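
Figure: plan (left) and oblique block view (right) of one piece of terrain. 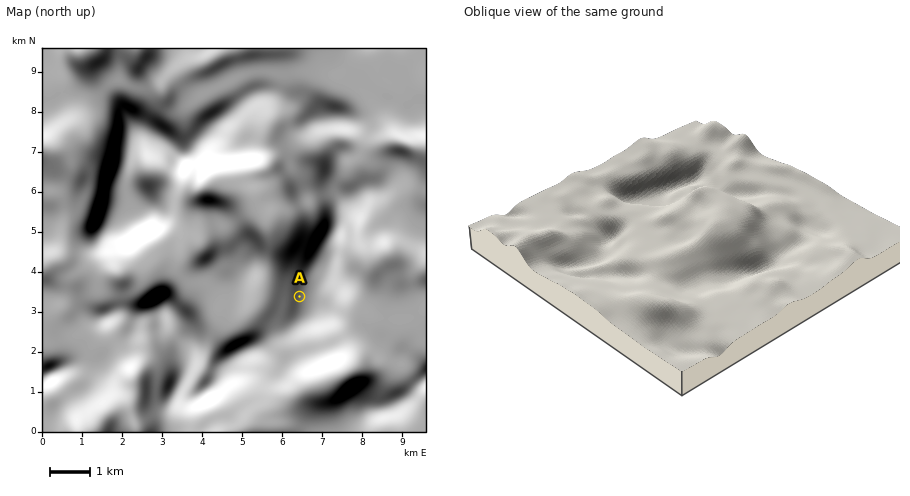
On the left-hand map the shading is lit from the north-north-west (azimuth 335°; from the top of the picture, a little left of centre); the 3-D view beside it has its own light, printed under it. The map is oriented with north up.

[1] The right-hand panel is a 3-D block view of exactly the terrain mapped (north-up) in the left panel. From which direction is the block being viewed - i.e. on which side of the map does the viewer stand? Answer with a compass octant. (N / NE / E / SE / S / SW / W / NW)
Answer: SE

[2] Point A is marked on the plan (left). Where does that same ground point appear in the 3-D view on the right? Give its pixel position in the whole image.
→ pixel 693 276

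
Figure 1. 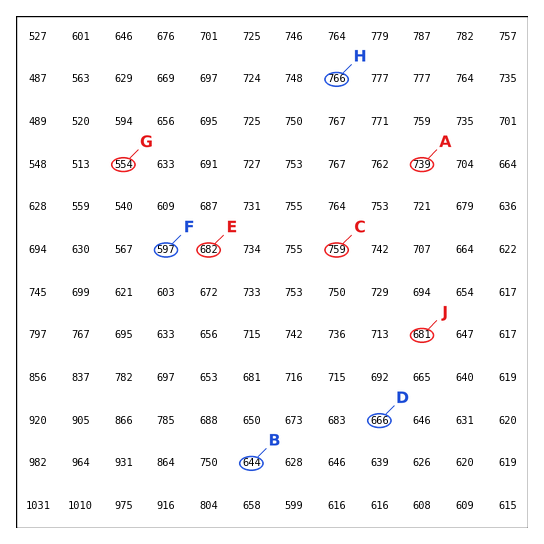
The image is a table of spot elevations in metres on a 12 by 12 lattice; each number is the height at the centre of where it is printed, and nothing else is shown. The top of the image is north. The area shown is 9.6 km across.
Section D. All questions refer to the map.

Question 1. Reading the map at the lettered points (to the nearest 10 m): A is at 740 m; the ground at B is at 640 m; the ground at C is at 760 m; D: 670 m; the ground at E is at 680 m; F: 600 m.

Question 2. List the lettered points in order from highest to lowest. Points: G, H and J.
H J G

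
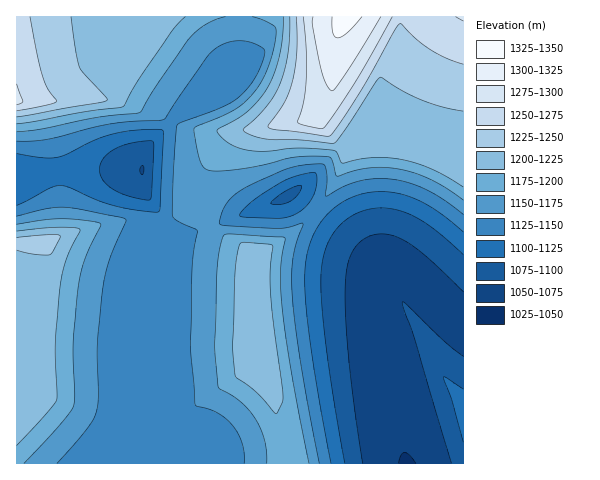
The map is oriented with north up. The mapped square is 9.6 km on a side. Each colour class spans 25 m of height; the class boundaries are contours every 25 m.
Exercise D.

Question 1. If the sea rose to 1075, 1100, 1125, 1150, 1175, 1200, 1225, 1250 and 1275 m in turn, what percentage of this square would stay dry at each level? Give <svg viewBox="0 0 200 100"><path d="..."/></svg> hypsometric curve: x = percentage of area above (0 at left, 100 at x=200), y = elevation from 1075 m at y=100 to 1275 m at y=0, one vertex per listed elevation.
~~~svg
<svg viewBox="0 0 200 100"><path d="M180 100l-15-12-14-13-43-13-30-12-21-12-32-13-11-13-8-12"/></svg>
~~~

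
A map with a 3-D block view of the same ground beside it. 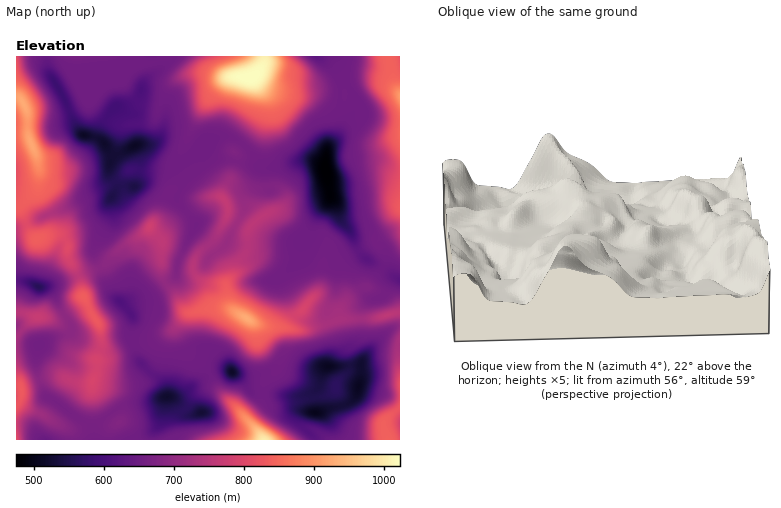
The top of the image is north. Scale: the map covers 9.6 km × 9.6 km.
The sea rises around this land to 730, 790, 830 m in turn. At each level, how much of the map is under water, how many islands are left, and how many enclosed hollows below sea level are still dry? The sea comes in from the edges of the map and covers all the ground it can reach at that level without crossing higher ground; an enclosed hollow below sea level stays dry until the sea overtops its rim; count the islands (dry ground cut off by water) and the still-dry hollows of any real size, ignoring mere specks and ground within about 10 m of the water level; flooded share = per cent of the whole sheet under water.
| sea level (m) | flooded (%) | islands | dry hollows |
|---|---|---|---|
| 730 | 70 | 3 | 0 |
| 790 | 84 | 2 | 0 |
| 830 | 90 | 1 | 0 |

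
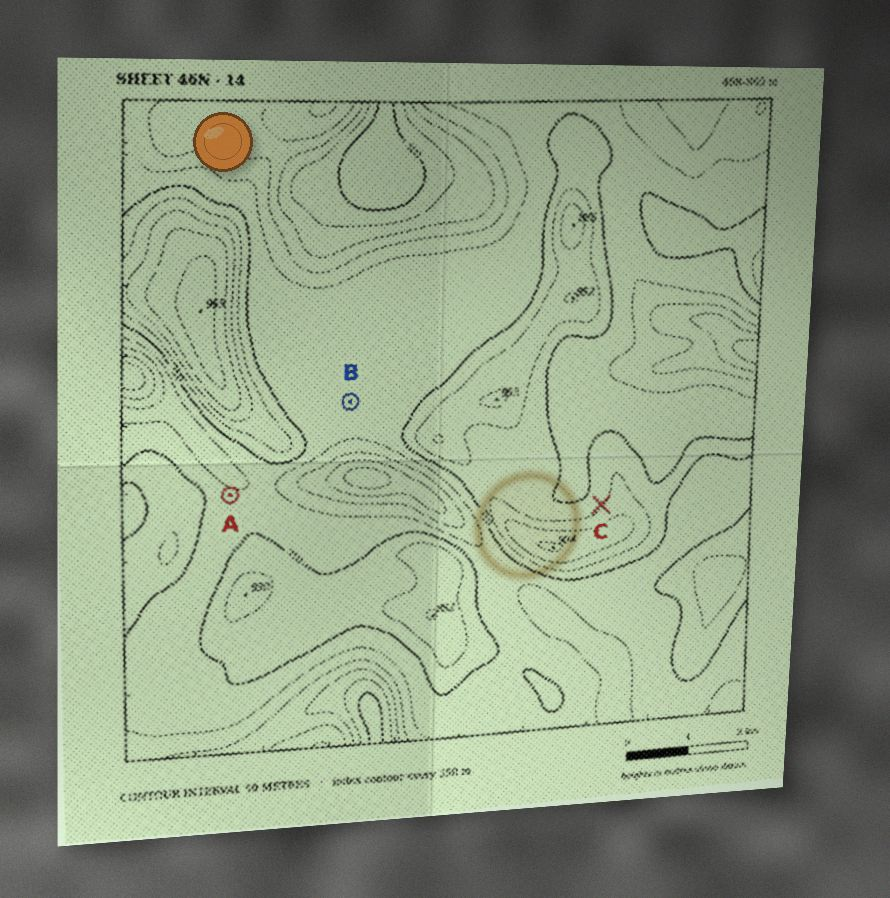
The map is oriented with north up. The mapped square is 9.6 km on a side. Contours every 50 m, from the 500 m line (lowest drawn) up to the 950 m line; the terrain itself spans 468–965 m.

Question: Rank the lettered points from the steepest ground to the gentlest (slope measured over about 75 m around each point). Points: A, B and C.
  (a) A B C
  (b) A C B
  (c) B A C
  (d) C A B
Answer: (d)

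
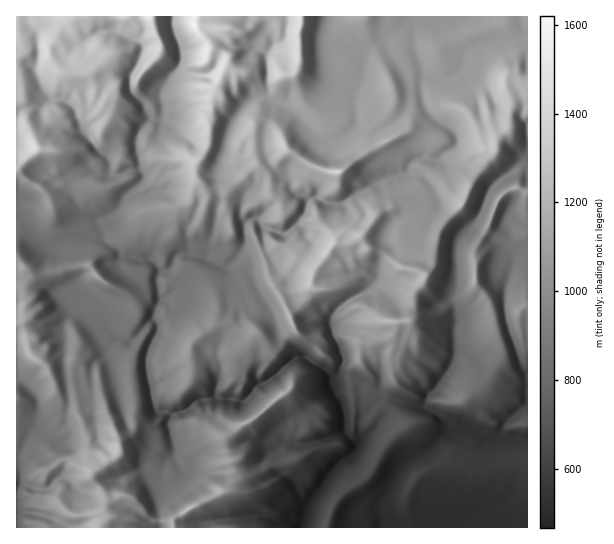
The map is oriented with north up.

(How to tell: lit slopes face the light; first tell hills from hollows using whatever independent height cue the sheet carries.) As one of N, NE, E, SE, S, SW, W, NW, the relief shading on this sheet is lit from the W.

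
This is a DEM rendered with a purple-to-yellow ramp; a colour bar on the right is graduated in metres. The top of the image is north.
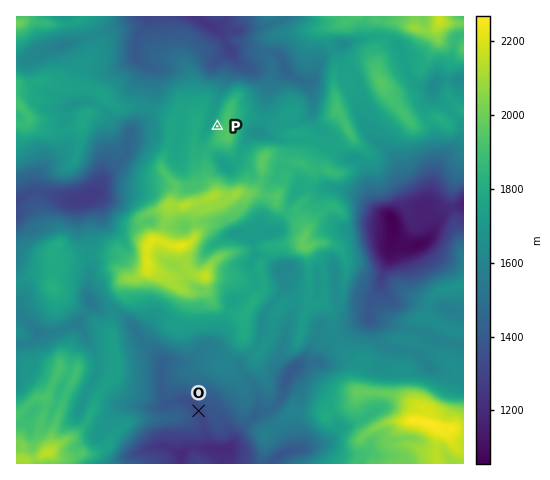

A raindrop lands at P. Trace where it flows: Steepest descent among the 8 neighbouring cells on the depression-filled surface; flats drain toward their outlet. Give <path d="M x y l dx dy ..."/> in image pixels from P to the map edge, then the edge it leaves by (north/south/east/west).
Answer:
<path d="M217 126l-4-3-3-4 5-10 1-7 8-19 11-12 1-3 0-8-2-4 0-4-9-9-2-7-9-9-7-2-10-8"/>
exit: north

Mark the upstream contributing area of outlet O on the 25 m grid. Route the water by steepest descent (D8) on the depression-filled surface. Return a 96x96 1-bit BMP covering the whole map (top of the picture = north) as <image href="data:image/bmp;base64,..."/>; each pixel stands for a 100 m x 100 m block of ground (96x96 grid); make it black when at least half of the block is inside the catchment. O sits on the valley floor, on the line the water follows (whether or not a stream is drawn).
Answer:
<image width="96" height="96" href="data:image/bmp;base64,Qk2+BAAAAAAAAD4AAAAoAAAAYAAAAGAAAAABAAEAAAAAAIAEAAATCwAAEwsAAAIAAAAAAAAA////AAAAAAAAAAAAAAAAAAAAAAAA8AAAAAAAAAAAAAAA/4AAAAAAAAAAAAAA/+AAAAAAAAAAAAAAP/AAAAAAAAAAAAAAH/AAAAAAAAAAAAAAB/gAAAAAAAAAAAAAA/wAAAAAAAAAAAAAAf8AAAAAAAAAAAAAAf+AAAAAAAAAAAAAAP//8AAAAAAAAAAAAP///gAAAAAAAAAAAH///wAAAAAAAAAAAH///4AAAAAAAAAAAD///4AAAAAAAAAAAD///4AAAAAAAAAAAB///4AAAAAAAAAAAA///4AAAAAAAAAAAAf//8AAAAAAAAAAAAP//+AAAAAAAAAAAAP///AAAAAAAAAAAAf///gAAAAAAAAAAAf///wAAAAAAAAAAAf///wAAAAAAAAAAAf///4AAAAAAAAAAAf///8AAAAAAAAAAAf///8AAAAAAAAAAAf///+AAAAAAAAAAA////+AAAAAAAAAAA////+AAAAAAAAAAA////+AAAAAAAAAAA////+AAAAAAAAAAA////wAAAAAAAAAAA////AAAAAAAAAAAAf//8AAAAAAAAAAAAP//8AAAAAAAAAAAAH//4AAAAAAAAAAAAH//4AAAAAAAAAAAAH//4AAAAAAAAAAAAH//4AAAAAAAAAAAAAf/gAAAAAAAAAAAAAP+AAAAAAAAAAAAAAP+AAAAAAAAAAAAAAP8AAAAAAAAAAAAAAP8AAAAAAAAAAAAAAP8AAAAAAAAAAAAAAP4AAAAAAAAAAAAAAHAAAAAAAAAAAAAAAAAAAAAAAAAAAAAAAAAAAAAAAAAAAAAAAAAAAAAAAAAAAAAAAAAAAAAAAAAAAAAAAAAAAAAAAAAAAAAAAAAAAAAAAAAAAAAAAAAAAAAAAAAAAAAAAAAAAAAAAAAAAAAAAAAAAAAAAAAAAAAAAAAAAAAAAAAAAAAAAAAAAAAAAAAAAAAAAAAAAAAAAAAAAAAAAAAAAAAAAAAAAAAAAAAAAAAAAAAAAAAAAAAAAAAAAAAAAAAAAAAAAAAAAAAAAAAAAAAAAAAAAAAAAAAAAAAAAAAAAAAAAAAAAAAAAAAAAAAAAAAAAAAAAAAAAAAAAAAAAAAAAAAAAAAAAAAAAAAAAAAAAAAAAAAAAAAAAAAAAAAAAAAAAAAAAAAAAAAAAAAAAAAAAAAAAAAAAAAAAAAAAAAAAAAAAAAAAAAAAAAAAAAAAAAAAAAAAAAAAAAAAAAAAAAAAAAAAAAAAAAAAAAAAAAAAAAAAAAAAAAAAAAAAAAAAAAAAAAAAAAAAAAAAAAAAAAAAAAAAAAAAAAAAAAAAAAAAAAAAAAAAAAAAAAAAAAAAAAAAAAAAAAAAAAAAAAAAAAAAAAAAAAAAAAAAAAAAAAAAAAAAAAAAAAAAAAAAAAAAAAAAAAAAAAAAAAAAAAAAAAAAAAAAAAAAAAAAAAAAAAAAAAAAAAAAAAAAAAAAAAAAAAAAAAAAAAAAAAAAAAAAAAAAAAAAAAAAAAAAAAAAAAAAAAAAAAAAAAAAAAAAAAAAAAAAAAAAAAAAAAAA="/>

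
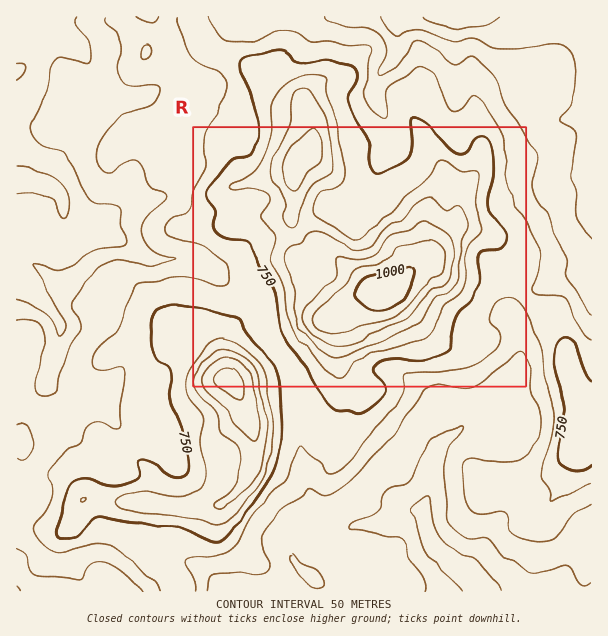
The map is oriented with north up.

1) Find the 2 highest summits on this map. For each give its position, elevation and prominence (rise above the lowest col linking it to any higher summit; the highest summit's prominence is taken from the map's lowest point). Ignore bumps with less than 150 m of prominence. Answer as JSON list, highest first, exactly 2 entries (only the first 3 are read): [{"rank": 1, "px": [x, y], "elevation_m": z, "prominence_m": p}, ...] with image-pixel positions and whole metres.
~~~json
[{"rank": 1, "px": [384, 293], "elevation_m": 1046, "prominence_m": 534}, {"rank": 2, "px": [230, 381], "elevation_m": 967, "prominence_m": 235}]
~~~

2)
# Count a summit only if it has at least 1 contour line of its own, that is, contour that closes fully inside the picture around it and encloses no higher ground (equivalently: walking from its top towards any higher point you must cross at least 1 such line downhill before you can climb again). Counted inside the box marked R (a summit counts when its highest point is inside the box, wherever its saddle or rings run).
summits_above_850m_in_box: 3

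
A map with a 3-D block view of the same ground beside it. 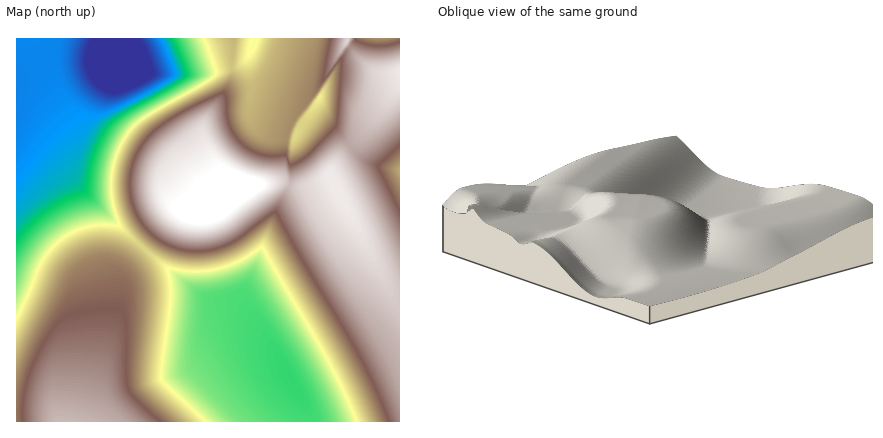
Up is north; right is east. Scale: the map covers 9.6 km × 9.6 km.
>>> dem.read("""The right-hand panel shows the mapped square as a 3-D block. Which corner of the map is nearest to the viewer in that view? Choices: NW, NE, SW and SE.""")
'NW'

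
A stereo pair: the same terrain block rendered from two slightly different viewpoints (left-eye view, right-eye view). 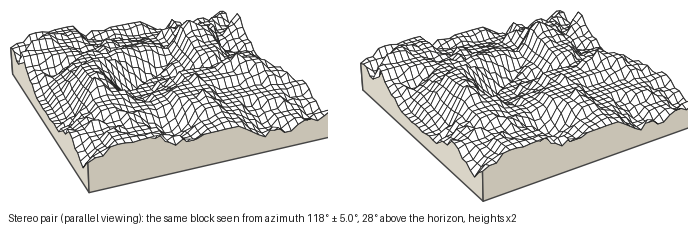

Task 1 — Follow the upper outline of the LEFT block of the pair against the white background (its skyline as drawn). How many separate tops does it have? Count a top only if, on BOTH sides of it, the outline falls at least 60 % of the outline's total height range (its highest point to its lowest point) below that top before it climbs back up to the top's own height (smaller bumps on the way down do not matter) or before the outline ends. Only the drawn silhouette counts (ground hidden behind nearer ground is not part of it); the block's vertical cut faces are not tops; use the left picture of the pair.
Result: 0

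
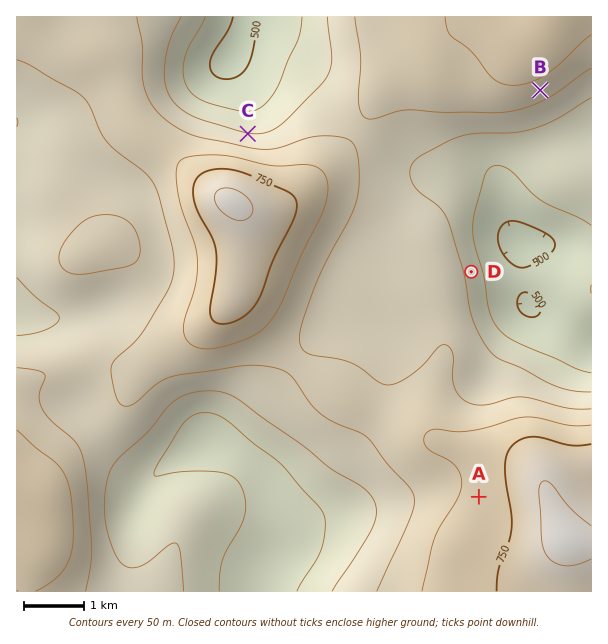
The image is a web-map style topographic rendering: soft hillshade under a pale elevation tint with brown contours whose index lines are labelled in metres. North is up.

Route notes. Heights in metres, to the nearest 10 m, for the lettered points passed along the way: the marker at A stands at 720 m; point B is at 680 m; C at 600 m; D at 580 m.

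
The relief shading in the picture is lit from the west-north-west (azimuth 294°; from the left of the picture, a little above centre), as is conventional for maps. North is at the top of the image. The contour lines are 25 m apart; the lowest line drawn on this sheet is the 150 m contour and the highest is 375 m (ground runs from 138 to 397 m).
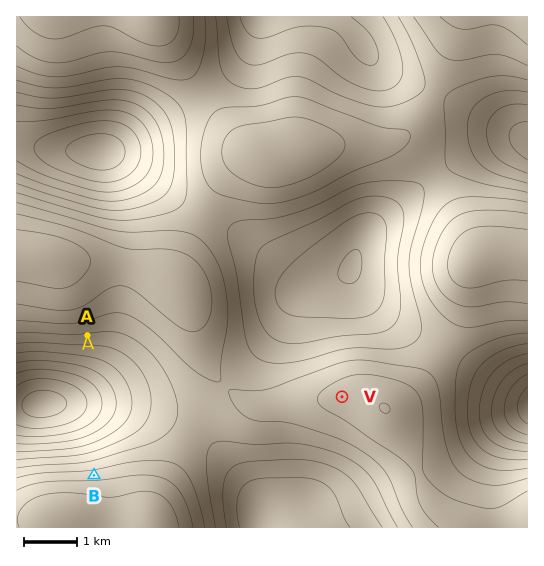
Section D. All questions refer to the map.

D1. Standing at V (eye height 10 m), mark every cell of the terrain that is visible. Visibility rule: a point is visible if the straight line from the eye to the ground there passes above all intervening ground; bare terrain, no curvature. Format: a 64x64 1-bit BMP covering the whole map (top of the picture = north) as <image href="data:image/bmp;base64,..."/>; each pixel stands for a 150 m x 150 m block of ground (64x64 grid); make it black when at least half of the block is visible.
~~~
<image width="64" height="64" href="data:image/bmp;base64,Qk0+AgAAAAAAAD4AAAAoAAAAQAAAAEAAAAABAAEAAAAAAAACAAATCwAAEwsAAAIAAAAAAAAA////AAAAAAAAAH//8AP/AAPg//wAA//AB/D/+AAD/wAf///4AAP8AD////gAA/gAf///8AAB8AD////4AAHAAP////gAAAAA////+AAAAAD////wAAAAAAAH/+MAAAAAAAA/h4AAAAAAAA8HwBgAAAAADg/h+AAAAAAAH//8AAAAAAB///wAAAAAAP//+AAAAAAB///wAAAAAAH/4eAAAAAAA//AAAAAAAAD/4AAAAAAAAP/gAAAAAAAB/+AAAAA8AAH/4AAAAD/gAf/gAAAAP/AD/+AAAPA/+AP/8AAD///4A//wAA////wD//gAH////AP//AA////8A//+AH////wB//+Af////AH//8D//8f4AP//8f/xwfAA/////8AAIAB/////gAAAAH////+AAAAAf////wAAAAB////+AAAAAH////4AAAAAf////gAAAAB////+AAAAAH////4AAAAAf////gAAAAA////+AAAAAB////8AAAAAA////wAAAAAAA///AAAAAAAAAP4AAAAAAAAACAAAAAAAAAAAAAAAAAAAAAAAAAAAAAAAAAAAAAAAAAAAIAH4AAAAAAD4D/8AAAAAAP4///AAAAAB/7///AAAAAP////+AAAAA/////4AAAAH/////gAAAAf////+AAAAD/////4AAAAP/9///gAAAB//w=="/>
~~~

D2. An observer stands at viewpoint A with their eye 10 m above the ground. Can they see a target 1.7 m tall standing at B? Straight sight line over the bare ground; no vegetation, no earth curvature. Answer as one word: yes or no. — yes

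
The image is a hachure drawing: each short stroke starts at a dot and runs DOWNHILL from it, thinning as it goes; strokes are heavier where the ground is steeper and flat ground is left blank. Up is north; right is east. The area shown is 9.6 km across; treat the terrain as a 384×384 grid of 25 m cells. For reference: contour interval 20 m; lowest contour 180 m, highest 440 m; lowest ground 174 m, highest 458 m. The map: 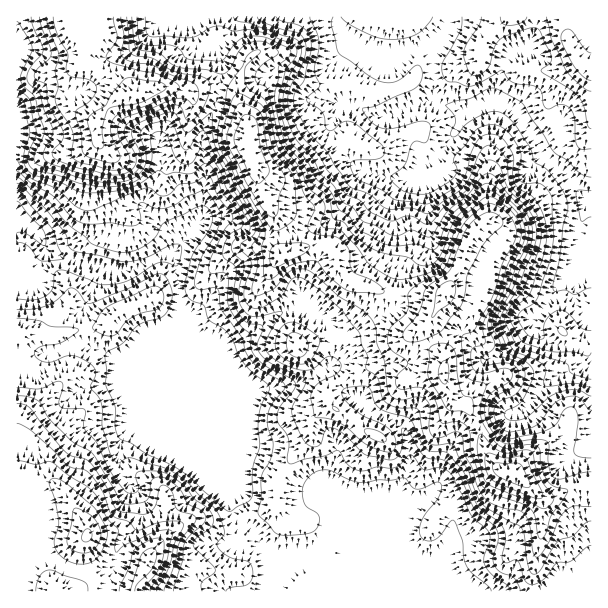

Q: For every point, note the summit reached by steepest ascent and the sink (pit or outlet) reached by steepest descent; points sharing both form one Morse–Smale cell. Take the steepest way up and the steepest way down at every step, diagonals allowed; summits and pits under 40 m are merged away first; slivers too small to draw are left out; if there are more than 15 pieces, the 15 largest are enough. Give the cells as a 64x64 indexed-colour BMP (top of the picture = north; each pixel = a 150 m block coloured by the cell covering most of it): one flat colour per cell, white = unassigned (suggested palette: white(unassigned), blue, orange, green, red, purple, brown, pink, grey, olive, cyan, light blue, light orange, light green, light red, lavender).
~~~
<image width="64" height="64" href="data:image/bmp;base64,Qk12CAAAAAAAAHYAAAAoAAAAQAAAAEAAAAABAAQAAAAAAAAIAAATCwAAEwsAABAAAAAAAAAA////ALR3HwAOf/8ALKAsACgn1gC9Z5QAS1aMAMJ34wB/f38AIr28AM++FwDox64AeLv/AIrfmACWmP8A1bDFAMzMzBERERERERERERERMzMzNVVVVVVVVVVVVVVVVe7uzMzMEREREREREREREREzMzM1VVVVVVVVVVVVVVVVVe7MzMzBERERERERERERETMzMzMzMzMzNVVVVVVVVVVVXszMzMERERERERERERERMzMzMzMzMzMzNVVVVVVVVVVVzMzMwREREREREREREREzMzMzMzMzMzMzVVVVVVVVVVXMzMzBEREREREREREREzMzMzMzMzMzMzNVVVVVVVVVVczMzMwRERERERERERETMzMzMzMzMzMzM1VVVVVVVVVVzMzMzBERERERERERETMzMzMzMzMzMzMzVVVVVVVVVVXMzMzBEREREREREREzMzMzMzMzMzVTMzNVVVVVVVVVVczMzBERERERERERETMzMzMzMzMzM1UzM1VVVVVVVVVVzMzMERERERERERERMzMzMzMzMzMzVVVVVVVVVVVVVVXMzMERERERERERERMzMzMzMzMzMzM1VVVVVVVVUiIiVcEREREREREREREREzMzMzMzMzMzMzVVVVVVVVUiIiIiEREREREREREREREzMzMzMzMzMzMzM1VVVVVVIiIiIiIRERERERERERERETMzMzMzMzMzMzMzVVVVVVIiIiIiIhERERERERERERERMzMzMzMzMzMzMzNVVVVVIiIiIiIiERERERERERERERMzMzMzMzMzMzMzM1VVVVUiIiIiIiIREREREREREREREzMzMzMzMzMzMzM1VVVVVSIiIiIiIhEREREREREREREzMzMzMzMzMzMzMzVVVVVSIiIiIiIiERERERERERERETMzMzMzMzMzMzM1VVVVVVIiIiIiK7sRERERERERERETMzMzMzMzMzMzNVVVVVVVIiIiIiu7uxERERERERERERMzMzMzMzMzMzNVVVVVVSIiIiIiu7u7EREREREREREREzMzMzMzMzMzNVVVVVVVIiIiIiK7u7sREREREREREREzMzMz3d3dMzNVVVVVVVUiIiIiIiu7uxERERERERERETMzMz3d3d3dNVVVVVVVUiIiIiIiIiu7ERERERERERERMzMz3d3d3d3VVVVVVVVVIiIiIiIiIisREREREREREREzMz3d3d3d3dVVVVVVVVIiIiIiIiIiIhERERERERERETMzd93d3d3d11VVVVVVIiIiIiIiIrsrERERERERERERM3d3d93d3d3XdVVVVVUiIiIiIiK7u7sREREREREREREzd3d3fd3d3dd3dVVVUiIiIiIiIru7uxERERERERERETd3d3d3fd3dd3d3VVVVIiIiIiIiu7u7ERERERERERERd3d3d3d3d3d3d3d3VVVSIiIiIiIru7sRERERERERERF3d3d3d3d3d3d3d3dVVVIiIiIiIiu7uxEREREREREREXd3d3d3d3d3d3d3ZiIiIiIiIiIiIru7ERERERERERERd3d3d3d3d3d3dmZmIiIiIiIiIiIiK7tEERERERERERF3d3d3d3d3d3dmZmZiIiIiIiIiIiIru0RBERFEREQREXd3d3d3d3d3d2ZmZmIiIiIiIiIiIiK7REEURERERERHd3d3d3d3d3d2ZmZmZiIiIiIiIiIiIrtERERERERERER3d3d3d3ZmZmZmZmZmIiIiIiIiIiIiu0REREREREREREd3d3d3dmZmZmZmZmIiIiIiIiIiIiIrRERERERERERERHd3d3d2ZmZmZmZmYiIiIiIiIiIiIitERERERERERERER3d3d3ZmZmZmZmYiIiIiIiIiIiIiK0RERERERERERERHd3d3ZmZmZmZmZiIiIiIiIiIiIiIrREREREREREREREd3d3dmZmZmZmZmIiIiIiIiIiIiIiJERERERERERERER3d3dmZmZmZmZmZiIiIiIiIiIiIiiERERERERERERERHd3d2ZmZmZmZmZmIiIiIiIiIiIiKIREREREREREREREd3d3ZmZmZmZmaZmSIiIiIiIiIiKIhERERERERERERER3d3dmZmZmZmmZmZkiIiIiIiIiKIiERERERERERERERHd3dmZmZmZmmZmZmZkiIiIiIiKIiIREREREREREREREd3d2ZmZmZmmZmZmZmZIiIiIiKIiIhERERERERERERER3d3ZmZmZmaZmZmZmZkiIiIiIoiIiERERERERERERERHd3dmZmZmaZmZmZmZmZIiIiIoiIiIREREREREREREREd3d2ZmZmZpmZmZmZmZmSIiIoiIiIhERERERERERERERHd2ZmZmZmaZlmZpmZmZIiIoiIiIiEREREREREREREREd3ZmZmZmZmZmZmmZmIiIIoiIiIiIRERERERESkRERER3ZmZmZmZmZmZmaZmIiIiIiIiIiIhERERERESqqqqqqqZmZmZmZmZmZmaZmYiIiIiIiIiIiEREREREqqqqqqqqpmZmZmZmZmZmZpmZiIiIiIiIiIiIRERERKqqqqqqqqqmZmZmZmZmZmZmmZmIiIiIiIiIiIhERERKqqqqqqqqqqZmZmZmZmZmZpmZmYiIiIiIiIiIiERERESqqqqqqqqqpmZmZmZmZmZpmZmZmIiIiIiIiIiIRERERKqqqqqqqqqmZmZmZmZmaZmZmZmYiIiIiIiIiIhEREREqqqqqqqqqqpmZmZmZmaZmZmZmZmIiIiIiIiIiERERERKqqqqqqqqqmZmZmZmZpmZmZmZmYiIiIiIiIiI"/>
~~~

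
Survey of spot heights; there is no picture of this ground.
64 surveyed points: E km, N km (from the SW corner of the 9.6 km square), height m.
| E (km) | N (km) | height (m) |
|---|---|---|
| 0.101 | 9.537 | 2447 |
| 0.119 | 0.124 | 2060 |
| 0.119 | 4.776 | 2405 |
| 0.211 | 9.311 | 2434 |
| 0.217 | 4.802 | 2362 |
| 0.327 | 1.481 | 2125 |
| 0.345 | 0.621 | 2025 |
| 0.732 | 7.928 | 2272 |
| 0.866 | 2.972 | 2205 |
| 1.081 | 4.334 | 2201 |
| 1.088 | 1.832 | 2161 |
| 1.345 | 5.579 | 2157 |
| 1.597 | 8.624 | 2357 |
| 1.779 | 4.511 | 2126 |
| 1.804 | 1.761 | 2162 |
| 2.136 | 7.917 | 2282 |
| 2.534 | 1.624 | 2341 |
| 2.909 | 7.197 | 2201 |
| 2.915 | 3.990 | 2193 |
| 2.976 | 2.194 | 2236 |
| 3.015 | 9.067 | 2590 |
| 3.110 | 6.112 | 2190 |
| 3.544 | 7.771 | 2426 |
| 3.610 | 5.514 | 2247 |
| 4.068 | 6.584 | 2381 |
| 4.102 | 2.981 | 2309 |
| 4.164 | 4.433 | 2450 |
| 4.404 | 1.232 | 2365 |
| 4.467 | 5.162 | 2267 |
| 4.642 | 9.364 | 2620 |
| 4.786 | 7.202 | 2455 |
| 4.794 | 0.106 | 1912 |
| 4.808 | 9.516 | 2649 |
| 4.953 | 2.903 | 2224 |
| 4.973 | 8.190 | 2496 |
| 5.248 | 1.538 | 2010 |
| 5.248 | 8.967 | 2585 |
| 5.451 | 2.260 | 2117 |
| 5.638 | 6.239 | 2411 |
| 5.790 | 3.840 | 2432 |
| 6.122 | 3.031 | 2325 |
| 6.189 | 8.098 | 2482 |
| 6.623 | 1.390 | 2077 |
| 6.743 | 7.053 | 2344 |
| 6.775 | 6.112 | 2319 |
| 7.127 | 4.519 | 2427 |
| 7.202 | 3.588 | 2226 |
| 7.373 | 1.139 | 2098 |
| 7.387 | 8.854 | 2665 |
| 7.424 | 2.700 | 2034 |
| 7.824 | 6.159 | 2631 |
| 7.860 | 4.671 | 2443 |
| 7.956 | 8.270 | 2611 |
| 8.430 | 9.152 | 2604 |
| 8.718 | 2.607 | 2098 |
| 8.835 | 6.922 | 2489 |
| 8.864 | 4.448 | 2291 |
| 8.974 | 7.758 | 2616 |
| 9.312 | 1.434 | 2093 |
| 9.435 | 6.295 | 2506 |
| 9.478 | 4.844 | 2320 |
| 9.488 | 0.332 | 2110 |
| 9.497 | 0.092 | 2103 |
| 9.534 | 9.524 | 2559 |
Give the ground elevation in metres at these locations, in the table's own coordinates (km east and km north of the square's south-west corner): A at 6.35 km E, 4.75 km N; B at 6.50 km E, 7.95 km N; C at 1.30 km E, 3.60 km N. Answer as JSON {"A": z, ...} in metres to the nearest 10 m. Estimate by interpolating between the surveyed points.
{"A": 2410, "B": 2490, "C": 2190}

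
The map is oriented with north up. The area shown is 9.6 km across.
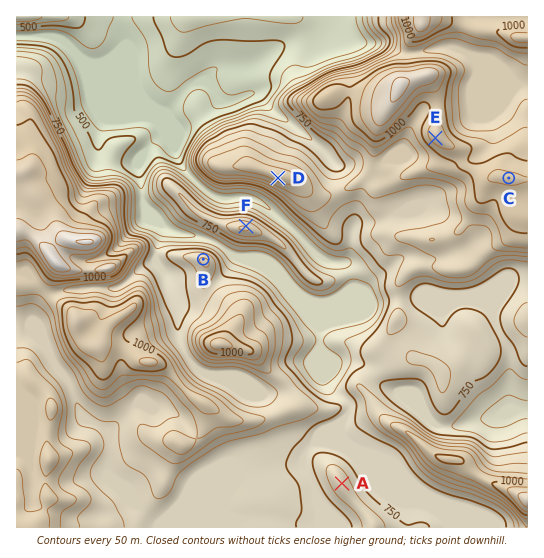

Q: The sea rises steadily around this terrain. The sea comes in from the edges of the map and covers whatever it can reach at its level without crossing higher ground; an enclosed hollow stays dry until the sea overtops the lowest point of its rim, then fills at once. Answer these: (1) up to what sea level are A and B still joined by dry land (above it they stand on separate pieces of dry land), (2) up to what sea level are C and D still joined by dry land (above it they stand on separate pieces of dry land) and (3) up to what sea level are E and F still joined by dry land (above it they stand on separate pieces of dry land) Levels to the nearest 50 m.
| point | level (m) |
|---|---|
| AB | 750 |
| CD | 850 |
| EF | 650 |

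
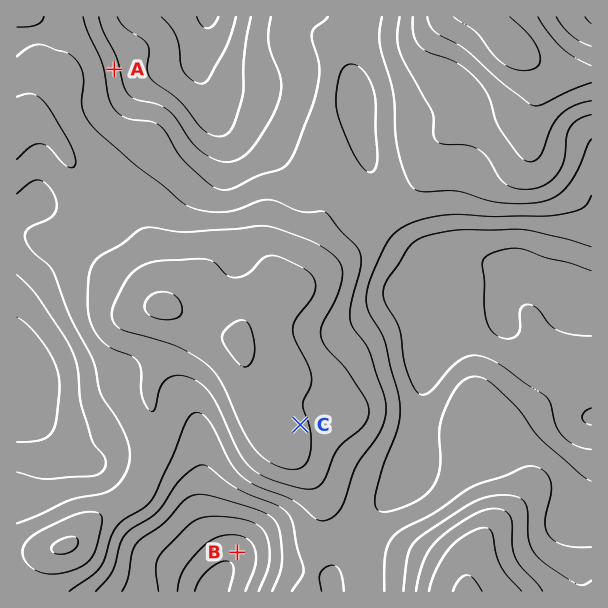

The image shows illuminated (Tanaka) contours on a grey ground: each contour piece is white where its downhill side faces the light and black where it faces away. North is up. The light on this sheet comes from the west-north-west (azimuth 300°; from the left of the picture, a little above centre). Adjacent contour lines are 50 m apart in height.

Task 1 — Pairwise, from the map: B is lower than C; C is higher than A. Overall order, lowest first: B A C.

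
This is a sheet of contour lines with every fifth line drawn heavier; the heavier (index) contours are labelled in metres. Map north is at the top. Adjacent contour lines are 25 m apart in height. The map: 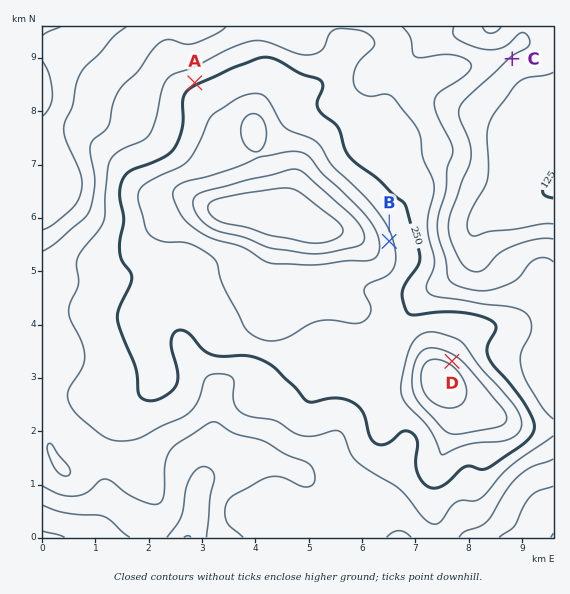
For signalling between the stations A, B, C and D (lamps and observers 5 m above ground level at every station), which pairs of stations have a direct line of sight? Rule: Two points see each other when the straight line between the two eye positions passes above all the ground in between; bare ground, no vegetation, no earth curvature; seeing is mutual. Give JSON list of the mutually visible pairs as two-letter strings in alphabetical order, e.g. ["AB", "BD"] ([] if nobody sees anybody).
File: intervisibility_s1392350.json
["BC", "BD", "CD"]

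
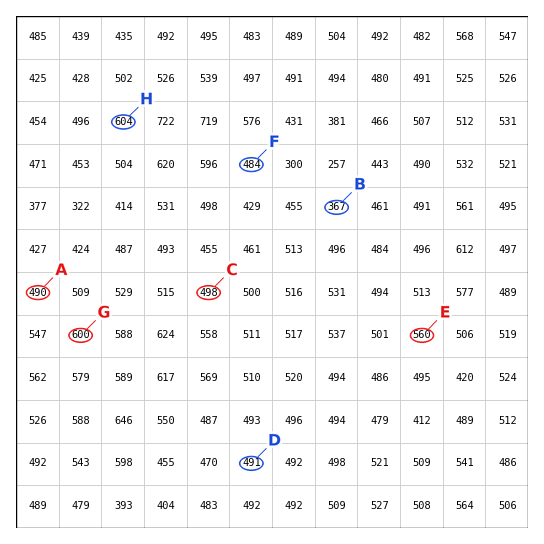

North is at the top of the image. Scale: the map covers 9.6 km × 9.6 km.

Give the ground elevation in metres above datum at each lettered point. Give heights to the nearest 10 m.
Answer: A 490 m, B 370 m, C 500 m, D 490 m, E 560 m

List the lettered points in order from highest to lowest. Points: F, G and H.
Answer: H G F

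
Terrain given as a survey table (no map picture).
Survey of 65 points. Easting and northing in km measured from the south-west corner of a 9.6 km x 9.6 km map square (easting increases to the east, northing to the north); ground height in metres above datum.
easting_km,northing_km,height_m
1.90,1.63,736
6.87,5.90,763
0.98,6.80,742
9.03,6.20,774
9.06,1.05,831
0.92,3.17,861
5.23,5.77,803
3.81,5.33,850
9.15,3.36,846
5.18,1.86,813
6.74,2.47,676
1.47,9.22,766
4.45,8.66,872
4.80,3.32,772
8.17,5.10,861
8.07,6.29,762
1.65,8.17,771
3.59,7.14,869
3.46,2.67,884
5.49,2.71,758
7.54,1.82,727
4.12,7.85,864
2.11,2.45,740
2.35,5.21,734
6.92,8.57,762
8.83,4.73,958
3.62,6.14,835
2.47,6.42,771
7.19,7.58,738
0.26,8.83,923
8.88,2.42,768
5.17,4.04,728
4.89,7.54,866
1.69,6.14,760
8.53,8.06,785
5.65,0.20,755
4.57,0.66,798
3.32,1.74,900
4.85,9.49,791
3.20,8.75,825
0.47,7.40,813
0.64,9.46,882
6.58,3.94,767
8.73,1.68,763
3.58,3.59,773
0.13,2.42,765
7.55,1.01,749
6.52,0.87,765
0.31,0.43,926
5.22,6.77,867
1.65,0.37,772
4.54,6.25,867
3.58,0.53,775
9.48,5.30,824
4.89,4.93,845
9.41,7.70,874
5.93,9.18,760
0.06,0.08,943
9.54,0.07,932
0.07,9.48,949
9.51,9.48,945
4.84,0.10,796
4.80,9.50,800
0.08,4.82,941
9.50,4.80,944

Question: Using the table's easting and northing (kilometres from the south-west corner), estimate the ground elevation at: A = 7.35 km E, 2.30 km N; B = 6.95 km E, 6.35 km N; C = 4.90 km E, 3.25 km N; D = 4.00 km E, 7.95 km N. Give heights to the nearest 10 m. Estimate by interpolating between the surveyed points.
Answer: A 740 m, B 740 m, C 770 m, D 860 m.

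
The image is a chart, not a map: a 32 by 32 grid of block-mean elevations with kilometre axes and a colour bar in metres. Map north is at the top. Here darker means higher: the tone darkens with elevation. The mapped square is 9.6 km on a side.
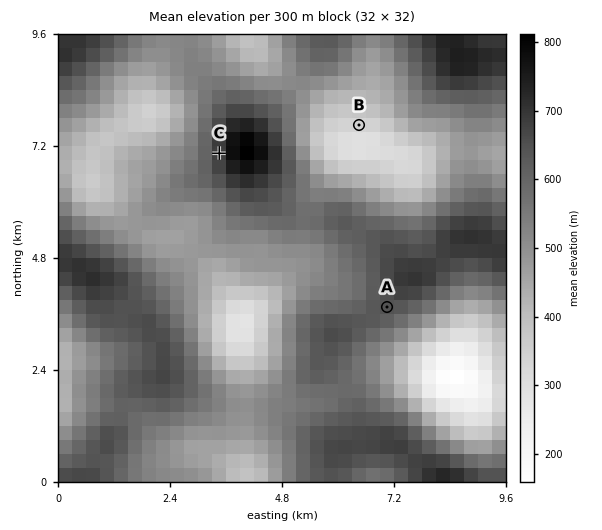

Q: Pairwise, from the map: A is below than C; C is above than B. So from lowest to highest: B A C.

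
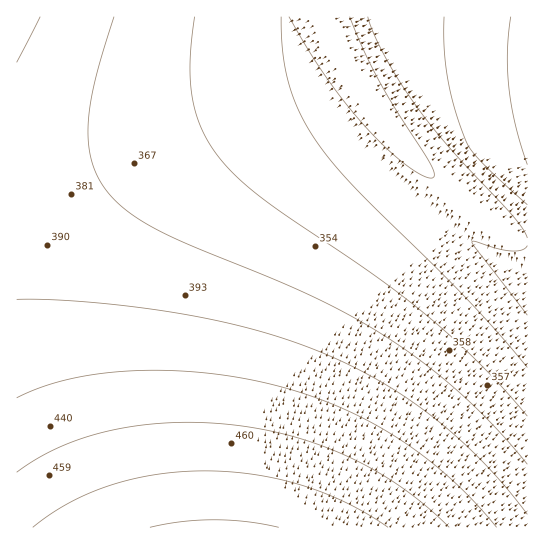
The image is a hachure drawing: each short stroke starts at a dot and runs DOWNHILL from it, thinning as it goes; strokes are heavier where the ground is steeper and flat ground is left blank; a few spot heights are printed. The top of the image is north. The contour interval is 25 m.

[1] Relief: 240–505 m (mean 380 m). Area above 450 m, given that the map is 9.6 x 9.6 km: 12.2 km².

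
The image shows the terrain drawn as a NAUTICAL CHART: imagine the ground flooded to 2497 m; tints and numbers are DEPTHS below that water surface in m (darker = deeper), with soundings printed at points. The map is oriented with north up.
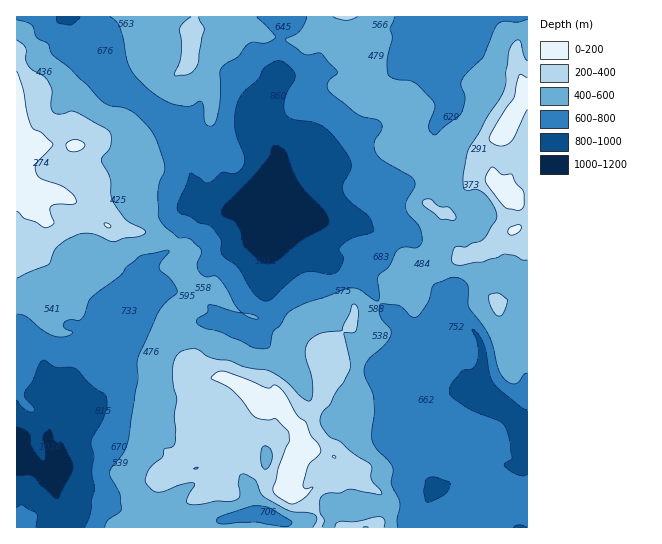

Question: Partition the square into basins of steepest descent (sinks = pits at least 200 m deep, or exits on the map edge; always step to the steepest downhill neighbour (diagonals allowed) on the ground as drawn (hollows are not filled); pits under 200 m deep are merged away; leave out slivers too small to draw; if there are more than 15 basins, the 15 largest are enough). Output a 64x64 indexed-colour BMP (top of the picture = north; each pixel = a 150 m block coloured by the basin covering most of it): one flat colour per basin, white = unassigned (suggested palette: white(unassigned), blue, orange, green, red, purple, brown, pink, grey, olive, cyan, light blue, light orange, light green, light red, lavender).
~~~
<image width="64" height="64" href="data:image/bmp;base64,Qk12CAAAAAAAAHYAAAAoAAAAQAAAAEAAAAABAAQAAAAAAAAIAAATCwAAEwsAABAAAAAAAAAA////ALR3HwAOf/8ALKAsACgn1gC9Z5QAS1aMAMJ34wB/f38AIr28AM++FwDox64AeLv/AIrfmACWmP8A1bDFADMzMzMzMzMzEREVVVVVVVVVVVURERESIiIiIiIiIiIiMzMzMzMzMzERERVVVVVVVVVVVREREREiIiIiIiIiIiIzMzMzMzMzMxERFVVVVVVVVVVRERERESIiIiIiIiIiIjMzMzMzMzMzERERVVVVVVVVVVERERERIiIiIiIiIiIiMzMzMzMzMzMxEREVVVVVVVURERERERIiIiIiIiIiIiIzMzMzMzMzMzMRERFVVVVVERERERERIiIiIiIiIiIiIjMzMzMzMzMzMxERERFVVVEREREREiIiIiIiIiIiIiIiMzMzMzMzMzMzMREREVVVERERERESIiIiIiIiIiIiIiIzMzMzMzMzMzMzERERVVERERERESIiIiIiIiIiIiIiIjMzMzMzMzMzMzMzEREREREREREiIiIiIiIiIiIiIiIiMzMzMzMzMzMzMzMxERERERERIiIiIiIiIiIiIiIiIiIzMzMzMzMzMzMzMxEREREREREiIiIiIiIiIiIiIiIiIjMzMzMzMzMzMzMzERERERERESIiIiIiIiIiIiIiIiIiMzMzMzMzMzMzMRERERERERERIiIiIiIiIiIiIiIiIiIzMzMzMzMzMzMRERERERERERESIiIiIiIiIiIiIiIiIjMzMzMzMzMzMxEREREREREREREiIiIiIiIiIiIiIiIiMzMzMzMzMzMxERERERERERERESIiIiIiIiIiIiIiIiIzMzMzMzMzMzERERERERERERERIiIiIiIiIiIiIiIiIjMzMzMzMzMzMRERERERERERERESIiIiIiIiIiIiIiIiMzMzMzMzMzMxERERERERERERERIiIiIiIiIiIiIiIiIzMzMzMzMzMzEREREREREREREREiIiIiIiIiIiIiIiIjMzMzMzMzMzMRERERERERERERESIiIiIiIiIiIiIiIiMzMzMzMzMzMzERERERERERERERIiIiIiIiIiIiIiIiIzMzMzMzMzMzMRERERERERERERESIiIiIiIiIiIiIiIjMzMzMzMzMzMzEREREREREREREREiIiIiIiIiIiIiIiMzMzMzMzMzMzMRERERERERERERERIiIiIiIiIiIiIhEzMzMzMzMzMzMzEREREREREREREREiIiIiIiIiIiIhETMzMzMzMzMzMzMREREREREREREREREiIiIiIiIiIhERMzMzMzMzMzMzMzEREREREREREREREREiIiIiIiIiEREzMRMzMzMzMzMzMRERERERERERERERERIiIiIiIiERETMRETMzMzMzMzMxEREREREREREREREREiIiIiIiIRERMxERERMzMzMzMzERERERERERERERERERIiIiIiIhERExERERETMzMzMzMREREREREREREREREREREiIiIiEREREREREREzMzMzMxERERERERERERERERERERERIiERERERERERETMzMzMzERERERERERERERERERERERERERERERERERERMzMzMzEREREREREREREREREREREREREREREREREREREzMzMRERERERERERERERERERERERERERERERERERERERERERERERERERERERERERERERERERERERERERERERERERERERERERERERERERERERERERERERERERERERERERERERERERERERERERERERERERERERERERERERERERERERERERERERERERERERERERERERERFEEREREREREREREREREREREREREREREREREREREREREUQREREREREREREREREREREREREREREREREREREREREUREQRERERERERERERERERERERERERERERERERERERERREREERERERERERERERERERERERERERERERERERERERFEREREQREREREREREREREREREREREREREREREREREREUREREQRERERERERERERERERERERERERERERERERERFEREQRERERERERERERERERERERERERERERERERERERFEREQREREREREREREREREREREREREREREREREREREREURERBERERERERERERERERERERERERERERERERERERERFEREQREREREREREREREREREREREREREREREREREREREUREREERERERERERERERERERERERERERERERERERERERRERERBERERERERERERERERERERERERERERERERERERREREREERERERERERERERERERERERERERERERERERERRERERERBEREREREREREREREREREREREREREREREREUREREREREEREREREREREREREREREREREREREREREREUREREREREQRERERERERERERERERERERERERERERERERREREREREREERERERERERERERERERERERERERERERERFERERERERERERBEREREREREREREREREREREREREREREUREREREREREREERERERERERERERERERERERERERERERREREREREREREQRERERERERERERERERERERERERERREREREREREREREREERERERERERERERERERERERERERREREREREREREREREQRERERERERERERERERERERERERFERERERERERERERERBEREREREREREREREREREREREREURERERERERERERERE"/>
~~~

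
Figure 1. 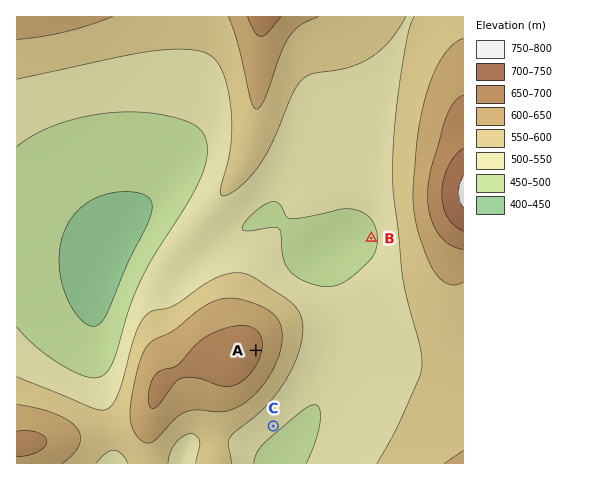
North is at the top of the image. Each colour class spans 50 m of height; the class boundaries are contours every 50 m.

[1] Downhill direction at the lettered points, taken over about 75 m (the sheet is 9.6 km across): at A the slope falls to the E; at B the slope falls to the W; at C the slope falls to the SE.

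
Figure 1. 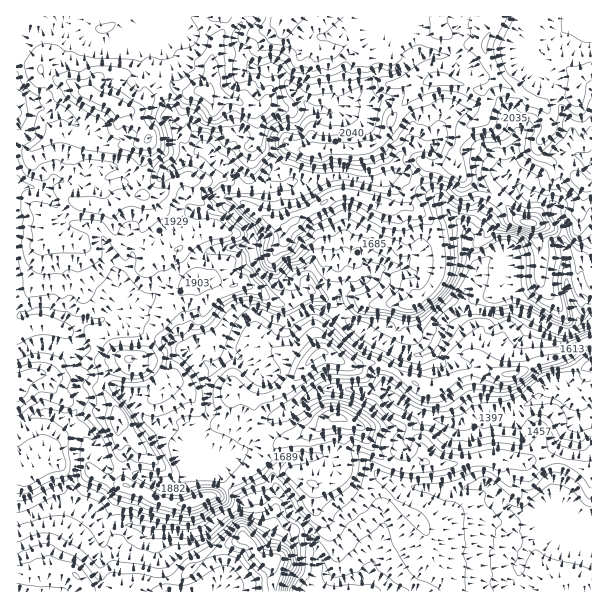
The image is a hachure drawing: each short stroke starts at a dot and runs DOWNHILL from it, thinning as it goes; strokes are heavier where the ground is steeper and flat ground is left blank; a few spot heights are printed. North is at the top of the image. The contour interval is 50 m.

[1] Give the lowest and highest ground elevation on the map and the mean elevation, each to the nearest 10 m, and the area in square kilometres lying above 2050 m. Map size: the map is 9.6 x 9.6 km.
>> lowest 1310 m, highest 2250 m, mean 1790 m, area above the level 13.5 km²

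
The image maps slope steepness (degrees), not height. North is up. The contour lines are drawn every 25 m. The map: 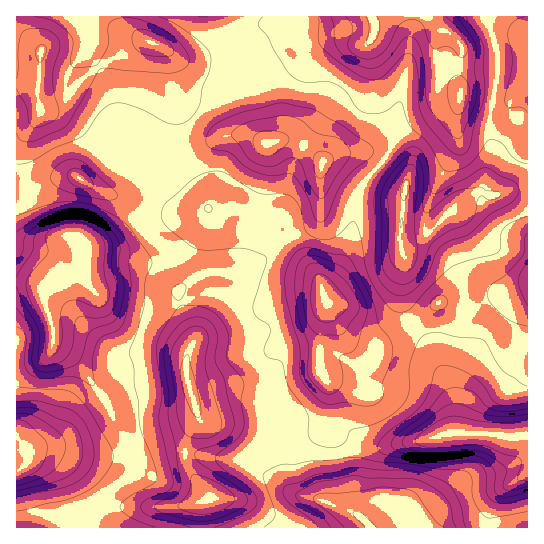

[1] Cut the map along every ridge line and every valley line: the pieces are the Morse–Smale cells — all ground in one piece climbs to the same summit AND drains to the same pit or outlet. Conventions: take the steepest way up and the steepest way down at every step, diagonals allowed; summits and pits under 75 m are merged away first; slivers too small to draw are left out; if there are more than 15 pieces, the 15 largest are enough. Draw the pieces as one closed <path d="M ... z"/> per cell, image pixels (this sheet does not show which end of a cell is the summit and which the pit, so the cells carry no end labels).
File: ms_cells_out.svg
<path d="M242 135l-17 1-26 11-16 4-18-3-19-8-24-1-11-4-9 5-3 5 12 11 31 12 10 10 12 20 17 13 17 1 9-4 7 5 5 0 22-4 42 8 5 5 15 33 17 26 12 36 12 17 14 10 19 1 41-25 20-17 31 5 30-13 29-9-1-98-14 1-19 7-19-4-16 9-29 31-12 5-15 0-3-2 0-8 5-46-30-25-10-4-15 0-9 1-19 8-11-10-17-10-15-1-14 3z"/><path d="M433 16l-218 1 22 46 9 4 13 12 8 15 8 25-2 22 17-1 8 3 19 12 5 6 19-8 29 0 35 28-5 46 0 8 3 2 15 0 12-5 29-31 16-9 19 4 13-5 21-4 0-98-7 2-14 10-46-5-5-13-19-17-1-24 5-12z"/><path d="M75 176l-16 1-26 11-17 1 0 53 27 1 24-7 10 3 6 11 1 19-6 4-21 7-14 13 1 10 9 27 0 15 16 10 14 14 25 36 5 14 14 22 6 16-1 17-31 23-10 10-4 11 0 9 115 1 1-22 9-8-21-25-7-19 3-13 12-22-14-49 2-13 6-15 0-8-14-35 0-8 8-9 0-7-10-17-34-28-14-24-6-6-22-9z"/><path d="M98 144l-15 19-4 8 0 7 27 15 17 7 6 6 14 24 34 28 10 17 0 7-8 9 0 8 14 35 0 8-8 23 6 28 2 2 8 0 20-7 17-1 25 6 17 18 9 24 14 14 21-20 4-18 1-21-2-8-8-11 1-34 7-35-7-21-17-26-15-33-6-5-21 12-14 0-20-8-10-1-10-12-9 4-17-1-17-13-12-20-10-10-31-12z"/><path d="M527 287l-28 8-30 13-31-5-20 17-41 25-14 0-14-6-13-16-9-19-7 33-1 34 8 11 2 8-1 21-4 18-20 21 11 5 23 0 80-14 28-8 43 0 13 3 25-1z"/><path d="M214 16l-88 0-1 6 3 5 19 14-49 26-11 8-22 24-14 5-8 0-4-4 1 9 30 11 28 24 12-9 12 4 24 1 31 11 18-3 36-13 18 1 16 7 5 0 5-10 0-14-8-25-8-15-13-12-9-4z"/><path d="M23 281l-7 1 0 245 70 1 1-10 4-11 10-10 31-23 1-17-30-60-20-28-14-14-16-10 0-15-9-27-1-12-6-6z"/><path d="M489 433l-43 0-28 8-80 14-23 0-12-6-4 8 0 5 16 32 6 6 34 13 15 15 157 0 1-93-26 1z"/><path d="M238 387l-17 1-15 5-14 2 7 24-12 22-3 13 7 19 21 25-9 8 0 21 166 1 0-2-14-13-32-12-8-7-16-32 0-5 4-7-14-15-9-24-17-18z"/><path d="M125 16l-109 1 1 110 6 0 12-6 5-8-1-13 4 4 8 0 14-5 22-24 11-8 49-26-19-14z"/><path d="M527 16l-94 1 2 5 6 8-5 12 1 24 19 17 5 13 46 5 21-14z"/><path d="M41 109l-7 12-11 6-7 0 1 61 16 0 33-12 12 1 5-14 14-18-12-14-15-11z"/><path d="M67 236l-24 7-26 0-1 38 18 3 9 8 14-12 24-8 3-3-3-23-4-7z"/><path d="M241 209l-22 4-8 0 6 7 10 1 20 8 14 0 20-11-4-3z"/>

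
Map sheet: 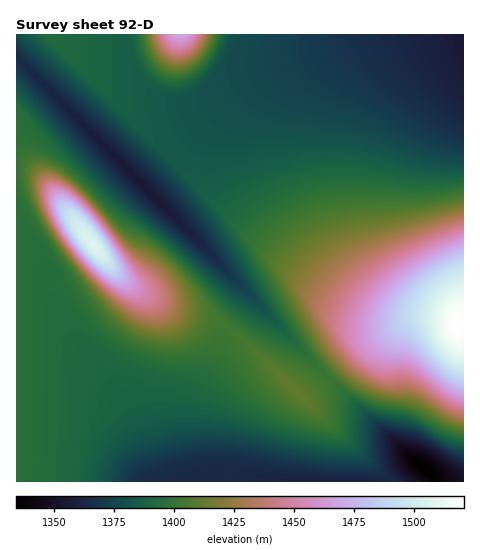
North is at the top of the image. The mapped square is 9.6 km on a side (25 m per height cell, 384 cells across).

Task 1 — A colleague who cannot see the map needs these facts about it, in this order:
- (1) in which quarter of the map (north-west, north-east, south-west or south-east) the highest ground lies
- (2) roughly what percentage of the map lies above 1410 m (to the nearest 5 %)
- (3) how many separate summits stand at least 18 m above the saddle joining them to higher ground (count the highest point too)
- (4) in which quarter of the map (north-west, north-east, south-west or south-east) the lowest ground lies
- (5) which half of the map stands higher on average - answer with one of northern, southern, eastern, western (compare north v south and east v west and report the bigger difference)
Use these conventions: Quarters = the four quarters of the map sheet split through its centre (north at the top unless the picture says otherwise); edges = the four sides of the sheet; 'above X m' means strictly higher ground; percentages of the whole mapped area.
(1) The highest point lies in the south-east quarter of the map.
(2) Roughly 25 % of the ground is higher than 1410 m.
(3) Counting only tops that stand 18 m proud, the map has 3 summits.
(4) The lowest point lies in the south-east quarter of the map.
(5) Taken as a whole, the southern half is higher than the northern.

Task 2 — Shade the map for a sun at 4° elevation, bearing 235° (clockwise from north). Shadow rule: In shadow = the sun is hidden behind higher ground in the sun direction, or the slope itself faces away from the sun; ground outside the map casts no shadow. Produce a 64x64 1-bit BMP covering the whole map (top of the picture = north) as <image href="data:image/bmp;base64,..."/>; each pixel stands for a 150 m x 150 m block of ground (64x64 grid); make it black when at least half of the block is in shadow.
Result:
<image width="64" height="64" href="data:image/bmp;base64,Qk0+AgAAAAAAAD4AAAAoAAAAQAAAAEAAAAABAAEAAAAAAAACAAATCwAAEwsAAAIAAAAAAAAA////AAAAAAAAAAAAAAAAAAAAAAAAAAAAAAAAAAAAAAAAAAAAAAAAAAAAAAAAAAAAAAAAAAAAAAAAAAAAAAAAAAAAAAAAAAAAAAAAAAAAAAAAAAAAAAAAAAAAAAAAAAAAAAAAAAAAAAAAAAAAAAAAAAAAAAAAAAAAAAAAAAAAAAAAAAAAAAAAAAAAAAAAAAAAAAAAAAAAAAAAAAAAAAAAAAAAAAAAAAAAAAAAAAAAAAAAAAAAAAAAAAAAAAAAAAAAAAAAAAAAAAAAAAAAAAAAAAAAAAAAAAAAAAAAAAAAAAAAAAAAAAAAAAAAAGAAAAAAAADA4AAAAAAAAeHgAAAAAAAD8+AAAAAAAAf/4AAAAAAAD//AAAAAAAAP/8AAAAAAAB//gAAAAAAAP/8AAAAAAAB//wAAAAAAAH//AAAAAAAA//8AAAAAAAH//gAAAAAAA//8AAAAAAAD//wAAAAAAAf/+AAAAAAAB//gAAAAAAAH/8AAAAAAAAB/AAAAAAAAAAAAAAAAAAAAAAAAAAAAAAAAAAAAAAAAAAAAAAAAAAAAAAAAAAAAAAAAAAAAAAAAAAAAAAAAAAAAAAAAAAAAAAAAAAAAAAAAAAAAAAAAAAAAAAAAAAAAAAAAAAAAAAAAAAAAAAAAAAAAAAAAAAAAAAAAAAAAAAAAAAAAAAAAAAAAAAAAAAAAAA=="/>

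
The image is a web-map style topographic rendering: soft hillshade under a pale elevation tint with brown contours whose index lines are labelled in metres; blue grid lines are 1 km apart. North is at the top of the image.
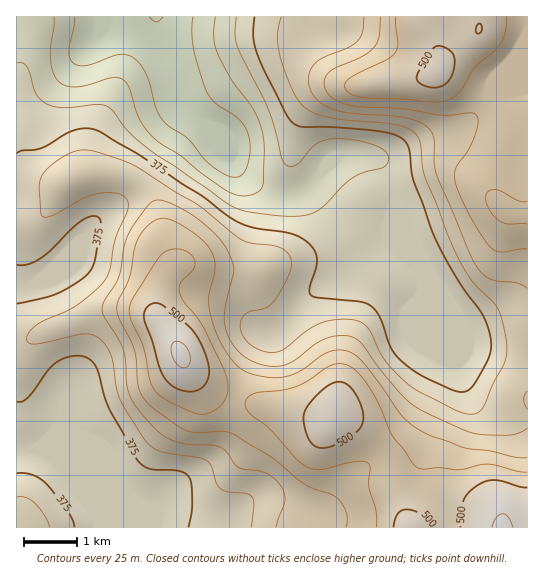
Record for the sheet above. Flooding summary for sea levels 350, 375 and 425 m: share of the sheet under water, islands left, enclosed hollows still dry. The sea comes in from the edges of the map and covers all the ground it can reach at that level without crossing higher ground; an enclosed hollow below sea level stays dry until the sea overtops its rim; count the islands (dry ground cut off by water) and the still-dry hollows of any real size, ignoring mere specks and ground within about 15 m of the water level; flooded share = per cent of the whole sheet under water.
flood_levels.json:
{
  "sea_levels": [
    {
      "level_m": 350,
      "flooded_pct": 14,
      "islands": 0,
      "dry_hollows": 0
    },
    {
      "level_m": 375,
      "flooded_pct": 36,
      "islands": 0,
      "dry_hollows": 0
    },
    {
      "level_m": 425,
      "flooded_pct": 63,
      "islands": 0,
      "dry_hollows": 0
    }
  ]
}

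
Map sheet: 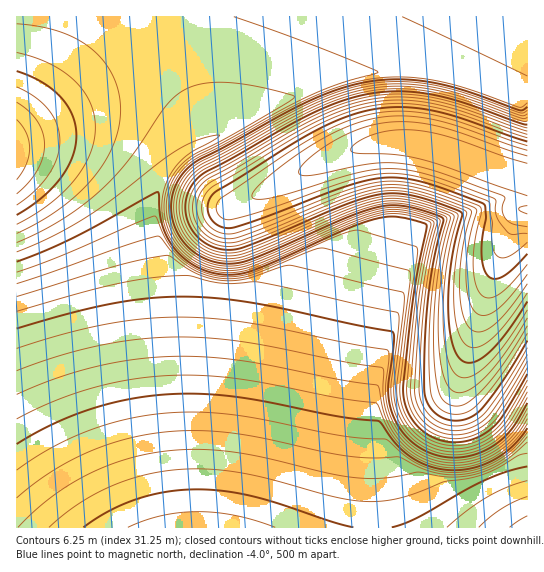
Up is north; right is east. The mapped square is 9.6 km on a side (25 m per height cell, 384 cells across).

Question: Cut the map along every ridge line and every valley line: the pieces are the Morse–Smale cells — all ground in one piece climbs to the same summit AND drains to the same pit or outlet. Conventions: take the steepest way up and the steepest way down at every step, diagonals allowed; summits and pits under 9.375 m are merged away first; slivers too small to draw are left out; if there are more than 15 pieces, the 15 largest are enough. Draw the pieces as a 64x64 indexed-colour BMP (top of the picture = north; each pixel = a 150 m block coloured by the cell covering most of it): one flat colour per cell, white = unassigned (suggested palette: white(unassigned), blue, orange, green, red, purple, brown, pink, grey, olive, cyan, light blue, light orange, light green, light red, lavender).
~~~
<image width="64" height="64" href="data:image/bmp;base64,Qk12CAAAAAAAAHYAAAAoAAAAQAAAAEAAAAABAAQAAAAAAAAIAAATCwAAEwsAABAAAAAAAAAA////ALR3HwAOf/8ALKAsACgn1gC9Z5QAS1aMAMJ34wB/f38AIr28AM++FwDox64AeLv/AIrfmACWmP8A1bDFACIiIiIiIiIiIiIRERERERERERERERETMzMzMzMzMzMzIiIiIiIiIiIiIhERERERERERERERERMzMzMzMzMzMzMiIiIiIiIiIiIiEREREREREREREREREzMzMzMzMzMzMyIiIiIiIiIiIiIRERERERERERERERETMzMzMzMzMzMzIiIiIiIiIiIiIhERERERERERERERERMzMzMzMzMzMzMiIiIiIiIiIiIiEREREREREREREREREzMzMzMzMzMzMyIiIiIiIiIiIiIRERERERERERERERETMzMzMzMzMzMzIiIiIiIiIiIiIhERERERERERERERERMzMzMzMzMzMzMiIiIiIiIiIiIiEREREREREREREREREzMzMzMzMzMzMyIiIiIiIiIiIiERERERERERERERERETMzMzMzMzMzMzIiIiIiIiIiIiIRERERERERERERERERMzMzMzMzMzMzMiIiIiIiIiIiIhEREREREREREREREREzMzMzMzMzMzMyIiIiIiIiIiIiERERERERERERERERETMzMzMzMzMzMzIiIiIiIiIiIiIRERERERERERERERERMzMzMzMzMzMzMiIiIiIiIiIiIhEREREREREREREREREzMzMzMzMzMzMyIiIiIiIiIiIiEREREREREREREREREREzMzMzMzMzMzIiIiIiIiIiIiIREREREREREREREREREREREzMzMzMzMiIiIiIiIiIiIhEREREREREREREREREREREREzMzMzMyIiIiIiIiIiIiERERERERERERERERERERERERMzMzMzIiIiIiIiIiIiIRERERERERERERERERERERERETMzMzMiIiIiIiIiIiIhERERERERERERERERERERERERMzMzMyIiIiIiIiIiIiEREREREREREREREREREREREREzMzMzIiIiIiIiIiIiIRERERERERERERERERERERERERMzMzMiIiIiIiIiIiIhEREREREREREREREREREREREREzMzMyIiIiIiIiIiIiERERERERERERERERERERERERETMzMzIiIiIiIiIiIiEREREREREREREREREREREREREREzMzMiIiIiIiIiIiIRERERERERERERERERERERERERETMzMyIiIiIiIiIiIhERERERERERERERERERERERERERMzMzIiIiIiIiIiIiERERERERERERERERERERERERERETMzMiIiIiIiIiIiIRERERERERERERERERERERERERERMzMyIiIiIiIiIiIhEREREREREREREREREREREREREREzMzIiIiIiIiIiIiERERERERERERERERERERERERERERMzMiIiIiIiIiIiIREREREREREREREREREREREREREREzMyIiIiIiIiIiIhERERERERERERERERERERERERERETMzIiIiIiIiIiIiEREREREREREREREREREREREREREREzMiIiIiIiIiIiIRERERERERERERERERERERERERERETMyIiIiIiIiIiIREREREREREREREREREREREREREREREzIiIiIiIiIiIhERERERERERERERERERERERERERERETMiIiIiIiIiIiERERERERERERERERERERERERERERERMyIiIiIiIiIiIRERERERERERERERERERERERERERERETIiIiIiIiIiIhEREREREREREREREREREREREREREREREiIiIiIiIiIiERERERERERERERERERERERERERERERESIiIiIiIiIiIhERERERERERERERERERERERERERERERIiIiIiIiIiIiEREREREREREREREREREREREREREREREiIiIiIiIiIiIhEREREREREREREREREREREREREREURCIiIiIiIiIiIiIRERERERERERERERERERERERERREREIiIiIiIiIiIiIiEREREREREREREREREREREREUREREQiIiIiIiIiIiIiIhERERERERERERERERERERERFERERCIiIiIiIiIiIiIiIREREREREREREREREREREREUREREIiIiIiIiIiIiIiIhERERERERERERERERERERERREREQiIiIiIiIiIiIiIiEREREREREREREREREREREREURERCIiIiIiIiIiIiIiERERERERERERERERERERERERREREIiIiIiIiIiIiIiIRERERERERERERERERERERERFEREQiIiIiIiIiIiIiIRERERERERERERERERERERERERRERCIiIiIiIiIiIiIhERERERERERERERERERERERERFEREIiIiIiIiIiIiIhERERERERERERERERERERERERERREQiIiIiIiIiIiIiERERERERERERERERERERERERERFERCIiIiIiIiIiIiERERERERERERERERERERERERERERREIiIiIiIiIiIiERERERERERERERERERERERERERERFEQiIiIiIiIiIiERERERERERERERERERERERERERERERRCIiIiIiIiIiERERERERERERERERERERERERERERERFEIiIiIiIiIiERERERERERERERERERERERERERERERERQiIiIiIiIiERERERERERERERERERERERERERERERERFCIiIiIiIiIRERERERERERERERERERERERERERERERER"/>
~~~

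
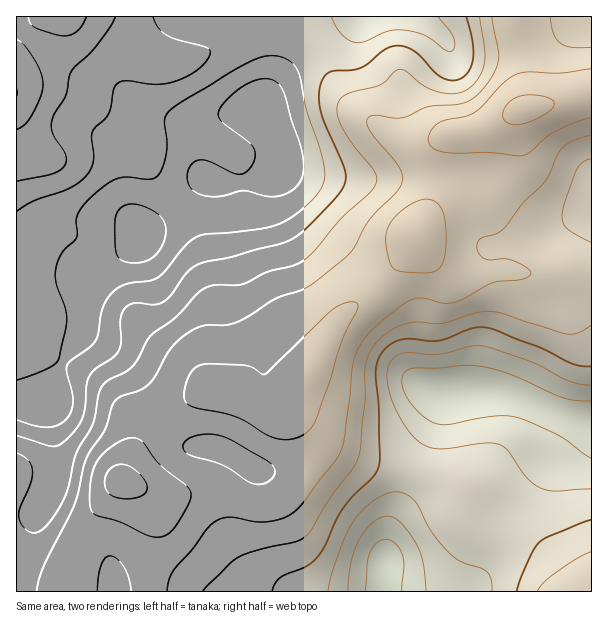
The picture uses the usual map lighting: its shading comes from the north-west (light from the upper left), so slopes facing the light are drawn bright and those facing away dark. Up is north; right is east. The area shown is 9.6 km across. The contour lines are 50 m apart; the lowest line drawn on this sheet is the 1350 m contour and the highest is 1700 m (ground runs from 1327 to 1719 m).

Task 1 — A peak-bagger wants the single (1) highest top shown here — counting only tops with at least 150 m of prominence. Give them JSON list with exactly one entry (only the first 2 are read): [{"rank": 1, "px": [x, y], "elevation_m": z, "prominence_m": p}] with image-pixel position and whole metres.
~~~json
[{"rank": 1, "px": [122, 482], "elevation_m": 1719, "prominence_m": 392}]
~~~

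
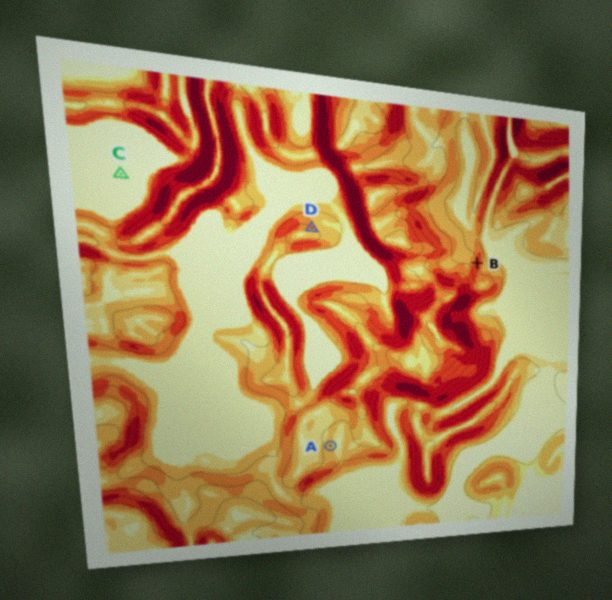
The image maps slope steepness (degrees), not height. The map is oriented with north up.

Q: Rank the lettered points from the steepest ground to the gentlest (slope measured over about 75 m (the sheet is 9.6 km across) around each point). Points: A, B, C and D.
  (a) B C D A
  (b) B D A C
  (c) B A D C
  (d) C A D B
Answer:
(b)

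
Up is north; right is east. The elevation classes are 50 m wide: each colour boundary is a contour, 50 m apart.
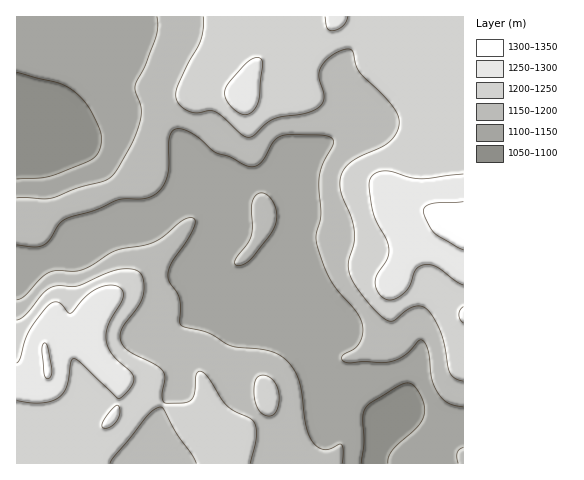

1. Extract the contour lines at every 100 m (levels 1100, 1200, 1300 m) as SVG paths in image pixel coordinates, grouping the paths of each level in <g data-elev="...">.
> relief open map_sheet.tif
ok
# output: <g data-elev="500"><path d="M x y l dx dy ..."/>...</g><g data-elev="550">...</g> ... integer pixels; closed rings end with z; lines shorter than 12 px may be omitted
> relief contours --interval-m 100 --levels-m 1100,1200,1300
<g data-elev="1100"><path d="M361 463l3-21-1-25 2-9 6-6 27-16 7-3 5 0 6 4 6 11 3 9-1 9-7 11-25 24-4 7 0 5"/><path d="M17 72l42 11 15 8 9 9 7 10 9 19 3 10-4 14-10 8-39 15-32 3"/></g><g data-elev="1200"><path d="M110 463l3-5 34-42 7-7 6-2 4 2 12 23 16 22 4 9"/><path d="M250 463l6-25-1-15-5-5-15-7-9-6-22-32-4-2-3 3-3 19-4 8-7 2-18 0-3-6 3-19-2-7-8-7-25-12-8-8-2-7 2-8 16-23 5-12 0-15-2-5-3-3-8-2-11 0-14 5-27 12-19 0-7 1-10 7-17 22-8 4"/><path d="M266 416l5 0 5-4 3-8 0-9-2-9-4-6-6-4-5-1-4 2-3 4-1 15 4 13 4 4z"/><path d="M203 17l0 12-3 12-13 25-11 25 1 11 10 8 9 3 13-2 6 1 8 5 19 18 4 2 5 0 15-14 7-4 33-6 14-7 3-4 1-5-5-20 2-9 4-7 7-6 9-4 7-2 5 3 3 14 4 7 23 22 11 13 4 7 1 7-1 8-4 7-11 9-32 16-6 6-4 8 0 16 10 25 3 15 0 12-5 18 0 10 5 12 11 15 13 15 10 7 7-1 11-10 8-4 7 0 6 3 7 10 7 15 9 38 5 6 8 3"/></g><g data-elev="1300"><path d="M46 378l4-1 2-7-4-22-3-5-3 3 0 5 2 23z"/><path d="M463 202l-31 2-7 3-2 4 5 13 6 9 29 17"/></g>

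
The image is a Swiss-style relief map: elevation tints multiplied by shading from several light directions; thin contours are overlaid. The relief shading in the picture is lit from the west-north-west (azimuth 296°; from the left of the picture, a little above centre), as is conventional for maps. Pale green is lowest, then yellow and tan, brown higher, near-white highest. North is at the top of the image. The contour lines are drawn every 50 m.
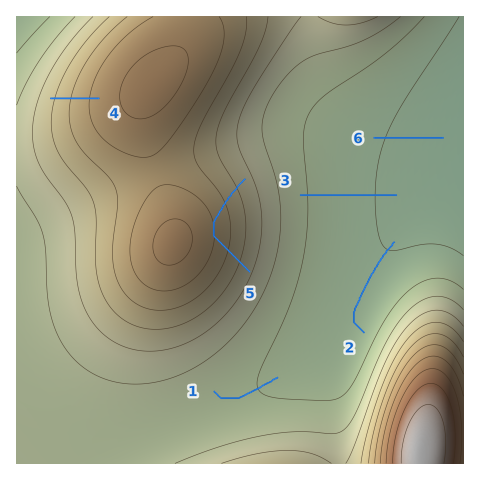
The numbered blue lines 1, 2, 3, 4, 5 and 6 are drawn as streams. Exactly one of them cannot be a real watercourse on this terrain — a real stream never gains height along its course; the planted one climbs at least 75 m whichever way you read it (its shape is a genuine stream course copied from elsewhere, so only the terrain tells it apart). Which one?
5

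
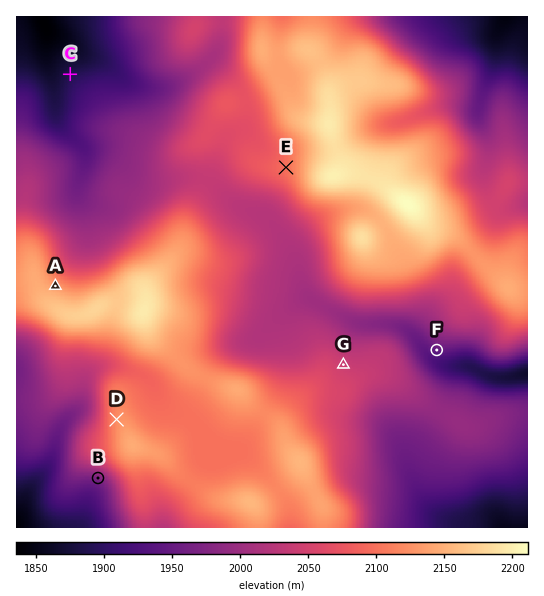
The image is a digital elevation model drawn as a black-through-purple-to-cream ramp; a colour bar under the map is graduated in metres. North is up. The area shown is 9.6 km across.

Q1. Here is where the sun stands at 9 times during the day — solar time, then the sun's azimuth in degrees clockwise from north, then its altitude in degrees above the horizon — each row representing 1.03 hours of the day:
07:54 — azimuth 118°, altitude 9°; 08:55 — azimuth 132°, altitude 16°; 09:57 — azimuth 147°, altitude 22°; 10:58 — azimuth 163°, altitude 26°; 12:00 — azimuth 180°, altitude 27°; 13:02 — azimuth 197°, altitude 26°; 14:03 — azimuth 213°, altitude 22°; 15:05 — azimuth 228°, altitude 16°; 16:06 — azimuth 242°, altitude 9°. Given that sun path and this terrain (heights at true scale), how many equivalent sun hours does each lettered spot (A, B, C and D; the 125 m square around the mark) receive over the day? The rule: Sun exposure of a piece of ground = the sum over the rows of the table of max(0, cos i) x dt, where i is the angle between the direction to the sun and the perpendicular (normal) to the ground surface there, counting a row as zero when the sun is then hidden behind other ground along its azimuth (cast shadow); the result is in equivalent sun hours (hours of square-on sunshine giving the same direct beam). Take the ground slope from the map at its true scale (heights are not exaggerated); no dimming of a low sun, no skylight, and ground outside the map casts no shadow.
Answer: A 2.2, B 4.2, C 2.7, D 2.9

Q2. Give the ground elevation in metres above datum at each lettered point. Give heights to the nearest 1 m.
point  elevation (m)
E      2099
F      1945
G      2042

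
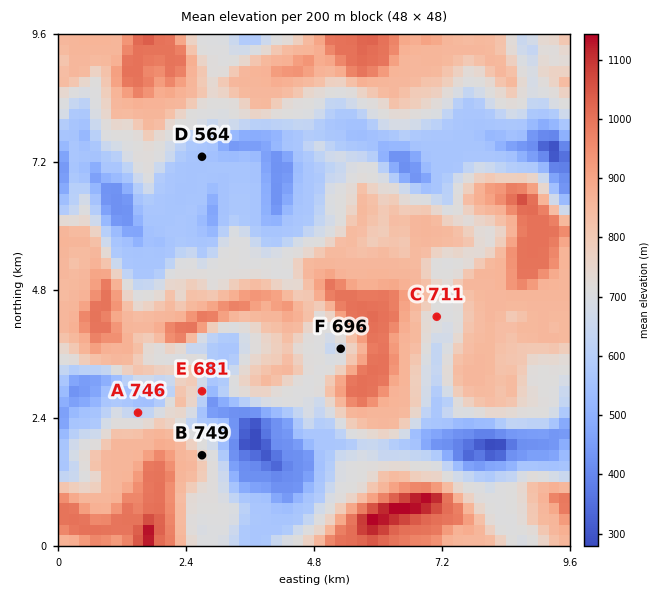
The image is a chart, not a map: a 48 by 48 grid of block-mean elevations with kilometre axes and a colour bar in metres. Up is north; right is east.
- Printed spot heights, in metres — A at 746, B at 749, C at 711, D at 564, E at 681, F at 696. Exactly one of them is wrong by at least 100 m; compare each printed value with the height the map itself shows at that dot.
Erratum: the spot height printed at A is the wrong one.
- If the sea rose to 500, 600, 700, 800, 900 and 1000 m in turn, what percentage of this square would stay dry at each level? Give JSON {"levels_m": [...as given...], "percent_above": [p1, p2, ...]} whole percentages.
{"levels_m": [500, 600, 700, 800, 900, 1000], "percent_above": [92, 73, 66, 40, 13, 6]}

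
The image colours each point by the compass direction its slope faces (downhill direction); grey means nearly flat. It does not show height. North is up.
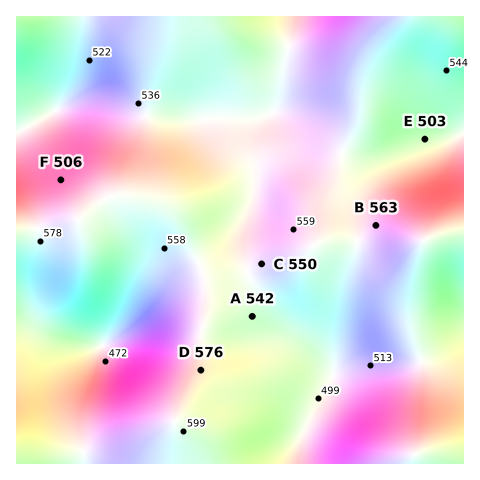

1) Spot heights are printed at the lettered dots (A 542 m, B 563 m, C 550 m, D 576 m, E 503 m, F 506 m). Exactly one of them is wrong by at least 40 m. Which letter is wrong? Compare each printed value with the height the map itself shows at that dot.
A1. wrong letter F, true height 556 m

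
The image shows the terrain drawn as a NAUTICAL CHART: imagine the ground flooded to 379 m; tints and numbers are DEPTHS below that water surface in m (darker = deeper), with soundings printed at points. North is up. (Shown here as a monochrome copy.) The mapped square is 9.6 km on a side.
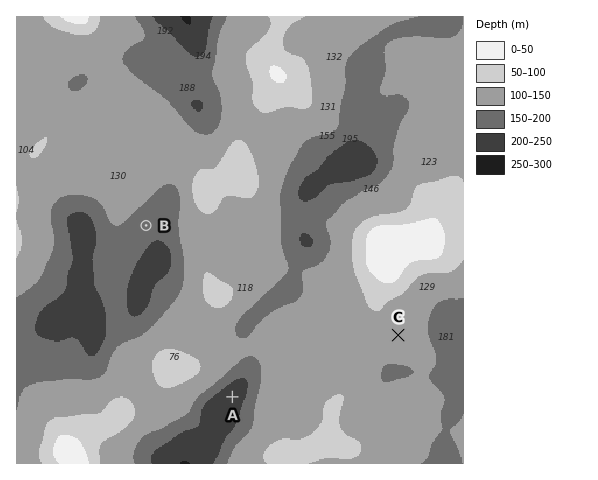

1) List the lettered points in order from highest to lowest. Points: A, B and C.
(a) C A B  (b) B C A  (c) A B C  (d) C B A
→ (d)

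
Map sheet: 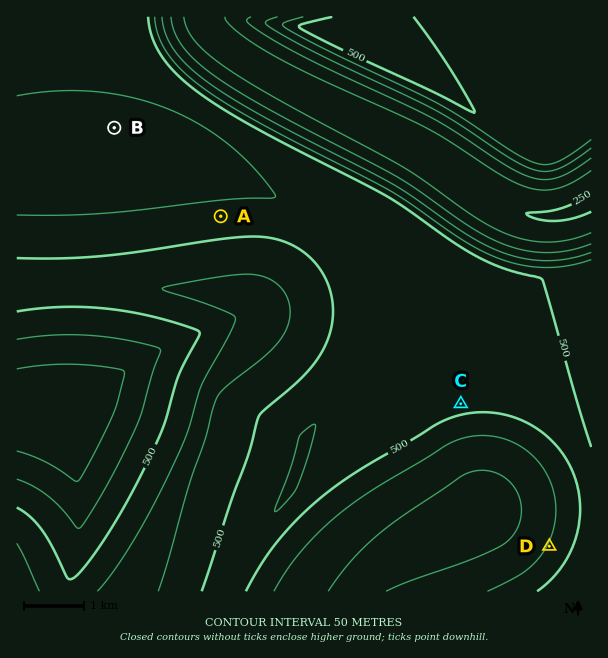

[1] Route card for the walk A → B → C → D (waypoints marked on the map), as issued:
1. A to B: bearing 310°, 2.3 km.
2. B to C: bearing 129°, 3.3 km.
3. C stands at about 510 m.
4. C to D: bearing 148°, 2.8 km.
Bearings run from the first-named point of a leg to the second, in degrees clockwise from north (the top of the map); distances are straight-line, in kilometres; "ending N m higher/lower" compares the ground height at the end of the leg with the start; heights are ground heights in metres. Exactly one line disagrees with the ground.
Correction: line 2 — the distance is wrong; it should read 7.4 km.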